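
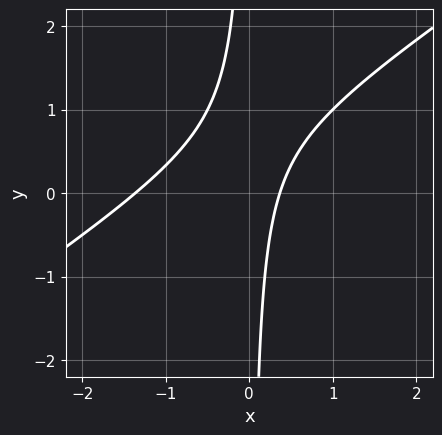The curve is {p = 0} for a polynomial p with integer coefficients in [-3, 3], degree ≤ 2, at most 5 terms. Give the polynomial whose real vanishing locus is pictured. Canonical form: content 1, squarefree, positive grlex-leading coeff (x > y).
2*x^2 - 3*x*y + 2*x - 1

The degree is 2 — no degree-1 curve has this shape.
Against the integer gridlines: it misses every integer gridline on the y-axis.
These observations pin down the coefficients.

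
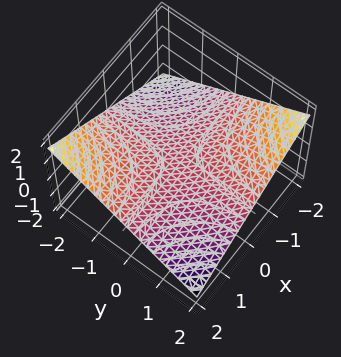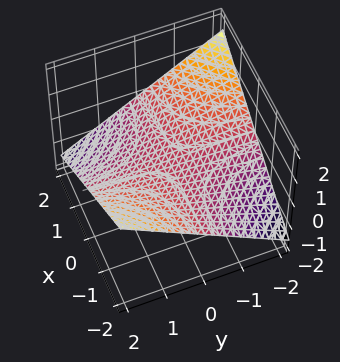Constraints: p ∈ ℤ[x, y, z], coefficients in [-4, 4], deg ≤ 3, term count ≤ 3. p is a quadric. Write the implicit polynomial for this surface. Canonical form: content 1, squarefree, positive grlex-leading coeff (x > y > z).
x*y + 3*z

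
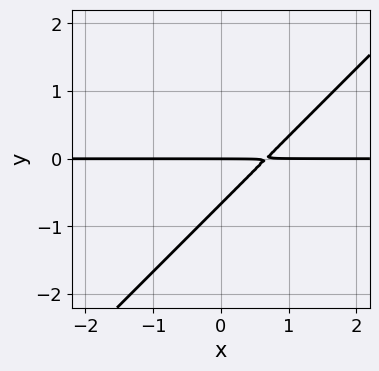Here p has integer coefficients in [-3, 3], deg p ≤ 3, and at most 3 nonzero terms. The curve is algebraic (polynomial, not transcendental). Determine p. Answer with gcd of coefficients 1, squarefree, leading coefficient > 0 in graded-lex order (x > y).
3*x*y - 3*y^2 - 2*y

(a) deg p = 2. The shape is more complex than any degree-1 curve.
(b) Observable constraints: one y-axis crossing is at y = 0; the visible x-axis segment lies entirely on the curve.
(c) The integer polynomial consistent with all of this is the stated p.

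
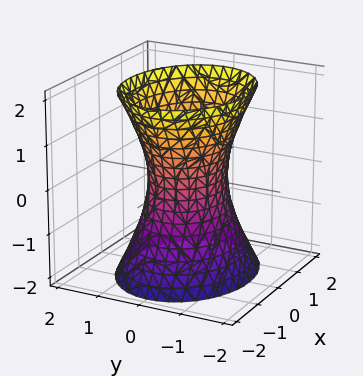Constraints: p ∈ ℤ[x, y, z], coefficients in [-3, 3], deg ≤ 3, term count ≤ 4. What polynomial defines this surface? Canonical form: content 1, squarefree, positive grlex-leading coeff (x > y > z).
First, deg p = 2. One connected sheet with a waist; a quadric.
Next, symmetries: mirror symmetry y ↦ −y ⇒ only even powers of y; it's symmetric under x → −x, forcing even powers of x; it's symmetric under z → −z, forcing even powers of z.
Then, observable constraints: the surface avoids every integer z-axis point in the box; the x-axis gridline crossings are at x ∈ {-1, 1}.
Finally, putting this together gives p.

2*x^2 + 3*y^2 - z^2 - 2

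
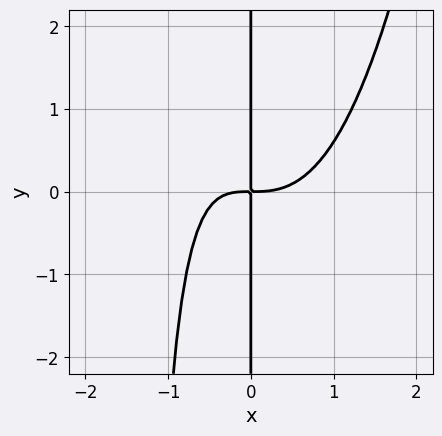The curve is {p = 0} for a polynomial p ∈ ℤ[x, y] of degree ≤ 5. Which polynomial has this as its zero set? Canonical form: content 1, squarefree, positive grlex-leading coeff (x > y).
(a) Degree: the shape is more complex than any degree-3 curve, so deg p = 4.
(b) Observable constraints: the visible y-axis segment lies entirely on the curve.
(c) Assembling these constraints gives the stated polynomial.

3*x^4 - 2*x^2*y - 3*x*y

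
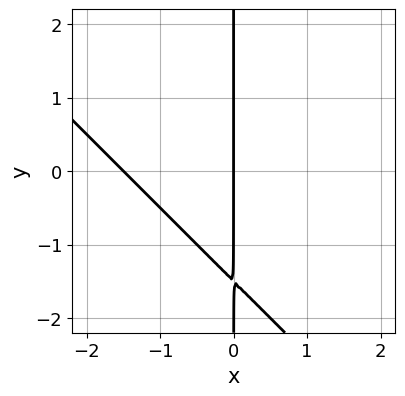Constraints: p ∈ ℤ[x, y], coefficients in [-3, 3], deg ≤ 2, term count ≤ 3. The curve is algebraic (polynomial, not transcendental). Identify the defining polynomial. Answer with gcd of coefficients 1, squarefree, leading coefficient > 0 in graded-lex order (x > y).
1. deg p = 2. A generic line meets the curve in up to 2 points.
2. From the axis intercepts and sections: it meets the x-axis at x = 0 (among the integer gridlines); every point of the y-axis in the box is on the curve.
3. Putting this together gives p.

2*x^2 + 2*x*y + 3*x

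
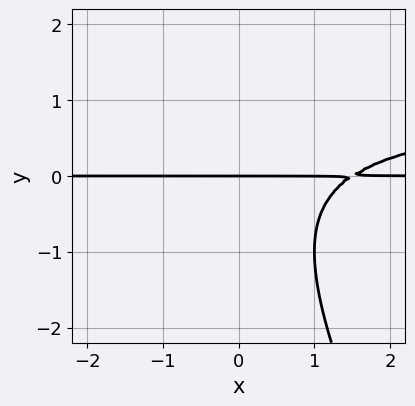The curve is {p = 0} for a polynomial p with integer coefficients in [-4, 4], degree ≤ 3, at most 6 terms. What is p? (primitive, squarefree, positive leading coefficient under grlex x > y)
2*x*y^2 + y^3 - 2*x*y + 3*y

First, degree: the shape is more complex than any degree-2 curve, so deg p = 3.
Next, observable constraints: the visible x-axis segment lies entirely on the curve; it meets the y-axis at y = 0 (among the integer gridlines).
Finally, these observations pin down the coefficients.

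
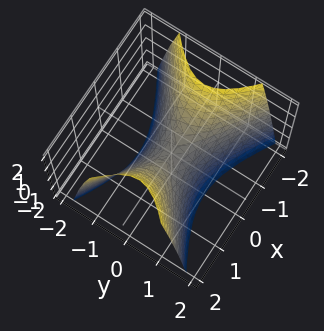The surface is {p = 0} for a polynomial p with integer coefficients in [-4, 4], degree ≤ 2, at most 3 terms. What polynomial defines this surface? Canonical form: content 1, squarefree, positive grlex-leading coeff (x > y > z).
1. The degree is 2 — a saddle surface; a quadric.
2. Symmetries: mirror symmetry x ↦ −x ⇒ only even powers of x; the y ↦ −y reflection is a symmetry, so y appears only in even powers.
3. Checking where it meets the axes: it meets the x-axis at x = 0 (among the integer gridlines); it crosses the y-axis at the gridline y = 0.
4. Solving for integer coefficients yields p as stated.

x^2 - 2*y^2 - z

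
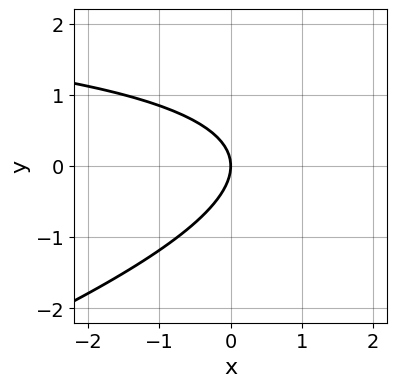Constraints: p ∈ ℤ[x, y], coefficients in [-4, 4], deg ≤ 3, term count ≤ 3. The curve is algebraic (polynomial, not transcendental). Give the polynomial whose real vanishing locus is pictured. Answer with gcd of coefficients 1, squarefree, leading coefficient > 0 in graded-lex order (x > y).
x*y - 3*y^2 - 3*x

deg p = 2.
Reading off the gridlines: it meets the x-axis at x = 0 (among the integer gridlines); it meets the y-axis at y = 0 (among the integer gridlines).
Together with the visible shape, these determine p as stated.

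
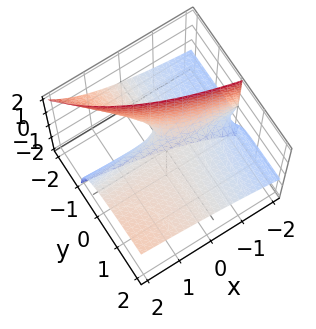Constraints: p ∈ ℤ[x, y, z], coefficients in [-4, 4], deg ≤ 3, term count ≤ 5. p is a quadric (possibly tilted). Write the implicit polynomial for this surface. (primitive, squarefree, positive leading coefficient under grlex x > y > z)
1. deg p = 2. No degree-1 surface has this shape.
2. Observable constraints: every point of the y-axis in the box is on the surface; one z-axis crossing is at z = 0.
3. Solving for integer coefficients yields p as stated. Check: (2, 0, 0) on the x-axis lies on the surface, and p(2, 0, 0) = 0. ✓

x*y - x*z - 3*y*z - 2*z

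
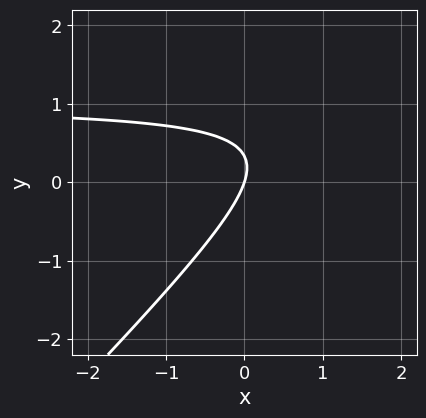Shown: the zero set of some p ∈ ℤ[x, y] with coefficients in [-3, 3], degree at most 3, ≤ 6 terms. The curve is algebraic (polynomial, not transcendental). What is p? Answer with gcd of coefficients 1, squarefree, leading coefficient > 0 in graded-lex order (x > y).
1. Degree: the shape is more complex than any degree-1 curve, so deg p = 2.
2. From the visible intercepts: it meets the y-axis at y = 0 (among the integer gridlines); it crosses the x-axis at the gridline x = 0.
3. Assembling these constraints gives the stated polynomial.

3*x*y - 3*y^2 - 3*x + y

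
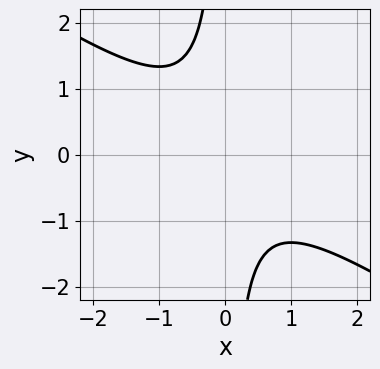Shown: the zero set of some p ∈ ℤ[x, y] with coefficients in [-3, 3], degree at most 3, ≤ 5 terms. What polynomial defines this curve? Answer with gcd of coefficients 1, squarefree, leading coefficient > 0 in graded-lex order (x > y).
First, the degree is 2 — a generic line meets the curve in up to 2 points.
Next, from the visible intercepts: it misses every integer gridline on the x-axis; no y-intercept at any integer in the box.
Finally, together with the visible shape, these determine p as stated.

2*x^2 + 3*x*y + 2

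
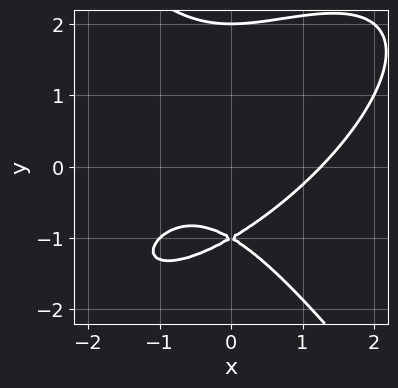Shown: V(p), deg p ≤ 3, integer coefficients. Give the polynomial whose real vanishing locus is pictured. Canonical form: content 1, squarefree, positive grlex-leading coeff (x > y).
x^3 - x^2*y + y^3 - 3*y - 2

(a) deg p = 3. A generic line meets the curve in up to 3 points.
(b) Checking where it meets the axes: the y-axis gridline crossings are at y ∈ {-1, 2}.
(c) Assembling these constraints gives the stated polynomial.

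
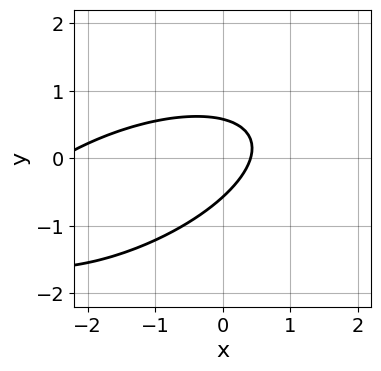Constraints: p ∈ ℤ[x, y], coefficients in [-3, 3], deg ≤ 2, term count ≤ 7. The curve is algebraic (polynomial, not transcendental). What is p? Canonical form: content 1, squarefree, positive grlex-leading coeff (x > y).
1. The degree is 2 — a generic line meets the curve in up to 2 points.
2. Putting this together gives p.

x^2 - 2*x*y + 3*y^2 + 2*x - 1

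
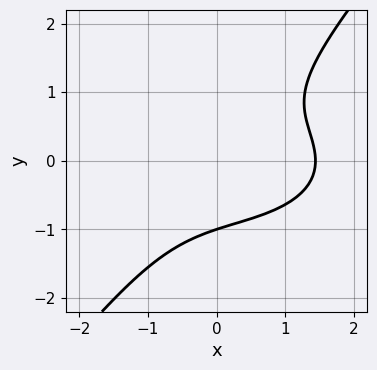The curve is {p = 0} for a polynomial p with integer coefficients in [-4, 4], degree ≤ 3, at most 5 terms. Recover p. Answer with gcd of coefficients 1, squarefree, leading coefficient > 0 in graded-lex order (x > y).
x^3 + 3*x*y^2 - 3*y^3 - 3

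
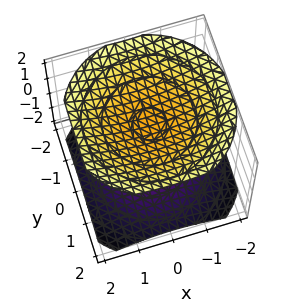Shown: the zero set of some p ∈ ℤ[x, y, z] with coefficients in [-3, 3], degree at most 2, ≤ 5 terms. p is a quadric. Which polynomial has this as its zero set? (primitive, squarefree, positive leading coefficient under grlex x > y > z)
x^2 + y^2 - 2*z^2 + 3

1. There are 2 components. Treating them together as one polynomial.
2. The degree is 2 — two sheets facing apart; a quadric.
3. Symmetries: the z ↦ −z reflection is a symmetry, so z appears only in even powers; the z-axis is an axis of rotation, so x and y enter only as x² + y².
4. From the visible intercepts: the surface avoids every integer y-axis point in the box; the surface avoids every integer x-axis point in the box.
5. Matching integer coefficients to the picture gives p.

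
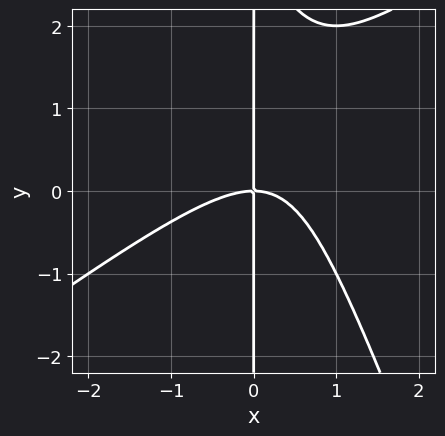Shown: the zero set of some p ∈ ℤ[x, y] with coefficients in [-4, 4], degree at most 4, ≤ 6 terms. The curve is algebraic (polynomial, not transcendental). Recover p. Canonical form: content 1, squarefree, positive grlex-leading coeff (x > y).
First, deg p = 3.
Then, against the integer gridlines: it meets the x-axis at x = 0 (among the integer gridlines); the visible y-axis segment lies entirely on the curve.
Finally, matching integer coefficients to the picture gives p.

2*x^3 - 2*x^2*y - x*y^2 + 3*x*y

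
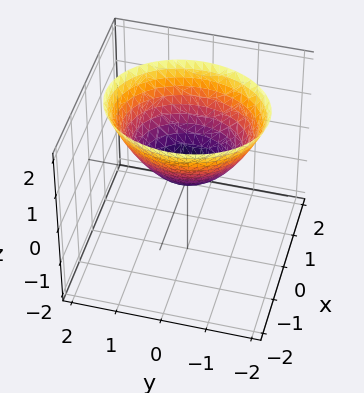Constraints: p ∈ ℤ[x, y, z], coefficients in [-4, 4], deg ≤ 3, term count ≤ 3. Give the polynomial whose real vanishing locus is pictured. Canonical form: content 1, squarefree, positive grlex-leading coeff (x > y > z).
3*x^2 + 2*y^2 - 3*z

deg p = 2. A paraboloid; a quadric.
Symmetries: mirror symmetry x ↦ −x ⇒ only even powers of x; it's symmetric under y → −y, forcing even powers of y.
Against the integer gridlines: it meets the z-axis at z = 0 (among the integer gridlines); it meets the x-axis at x = 0 (among the integer gridlines); it crosses the y-axis at the gridline y = 0.
Solving for integer coefficients yields p as stated.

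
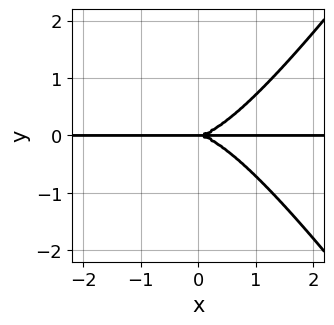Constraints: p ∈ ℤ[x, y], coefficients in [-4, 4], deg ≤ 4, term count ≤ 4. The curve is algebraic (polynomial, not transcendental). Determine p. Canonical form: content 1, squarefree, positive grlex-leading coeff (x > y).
2*x^3*y - x*y^3 - 3*y^3

deg p = 4. A generic line meets the curve in up to 4 points.
From the axis intercepts and sections: every point of the x-axis in the box is on the curve; one y-axis crossing is at y = 0.
Matching integer coefficients to the picture gives p.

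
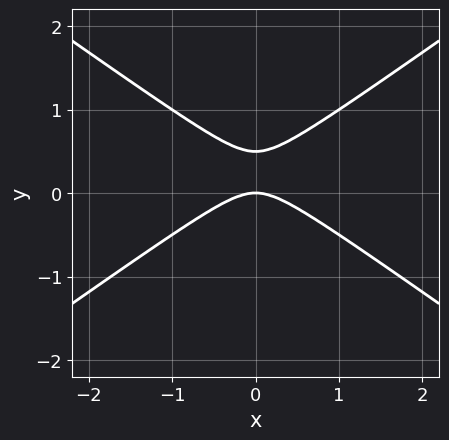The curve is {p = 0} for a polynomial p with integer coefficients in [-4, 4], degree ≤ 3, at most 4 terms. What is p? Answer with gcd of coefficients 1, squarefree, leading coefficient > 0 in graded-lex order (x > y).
x^2 - 2*y^2 + y

First, deg p = 2. No degree-1 curve has this shape.
Then, symmetries: mirror symmetry x ↦ −x ⇒ only even powers of x.
Next, observable constraints: it crosses the y-axis at the gridline y = 0; it meets the x-axis at x = 0 (among the integer gridlines).
Finally, fitting integer coefficients to these (and the overall shape) gives p.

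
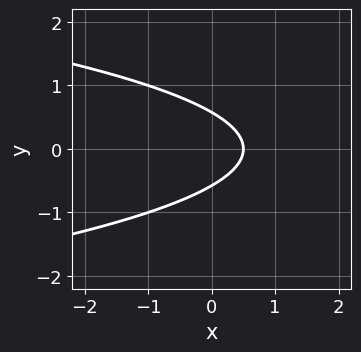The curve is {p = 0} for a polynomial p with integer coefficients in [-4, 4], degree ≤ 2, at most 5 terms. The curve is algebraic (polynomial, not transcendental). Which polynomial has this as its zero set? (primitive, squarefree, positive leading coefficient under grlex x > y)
3*y^2 + 2*x - 1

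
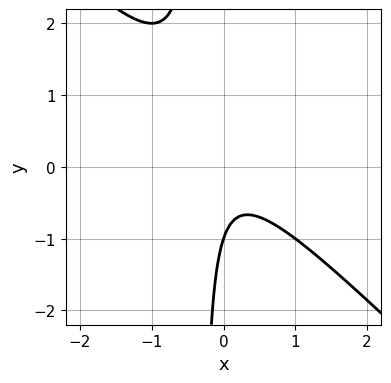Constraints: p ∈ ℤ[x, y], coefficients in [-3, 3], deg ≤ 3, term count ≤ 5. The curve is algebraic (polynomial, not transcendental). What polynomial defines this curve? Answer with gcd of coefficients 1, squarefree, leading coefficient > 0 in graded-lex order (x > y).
(a) deg p = 2. A generic line meets the curve in up to 2 points.
(b) Against the integer gridlines: it meets the y-axis at y = -1 (among the integer gridlines); it misses every integer gridline on the x-axis.
(c) The integer polynomial consistent with all of this is the stated p.

3*x^2 + 3*x*y + y + 1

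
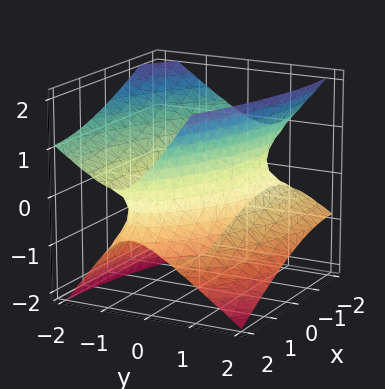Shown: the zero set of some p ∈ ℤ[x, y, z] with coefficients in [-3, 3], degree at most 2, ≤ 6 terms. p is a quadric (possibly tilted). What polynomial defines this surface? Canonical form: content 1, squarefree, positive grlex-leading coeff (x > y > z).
deg p = 2. The shape is more complex than any degree-1 surface.
From the visible intercepts: it misses every integer gridline on the z-axis.
Putting this together gives p.

x^2 + 2*x*y + 3*y^2 + 2*y*z - 3*z^2 - 2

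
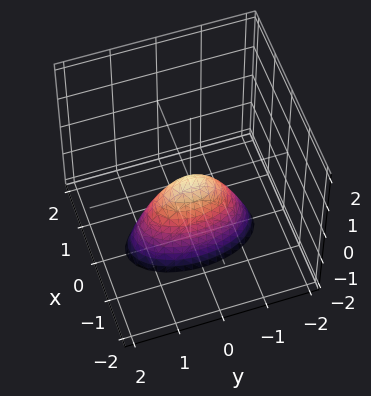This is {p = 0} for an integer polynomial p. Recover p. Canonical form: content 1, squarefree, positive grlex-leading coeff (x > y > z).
3*x^2 + y^2 + z

(a) Degree: a single bowl opening along one axis; a quadric, so deg p = 2.
(b) Symmetries: the y ↦ −y reflection is a symmetry, so y appears only in even powers; it's symmetric under x → −x, forcing even powers of x.
(c) Observable constraints: it crosses the z-axis at the gridline z = 0; it meets the y-axis at y = 0 (among the integer gridlines); one x-axis crossing is at x = 0.
(d) Solving for integer coefficients yields p as stated.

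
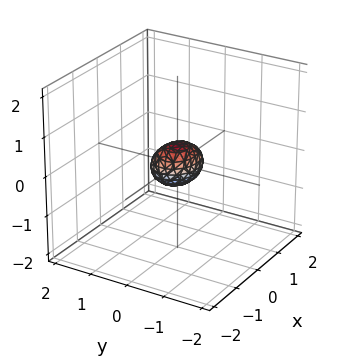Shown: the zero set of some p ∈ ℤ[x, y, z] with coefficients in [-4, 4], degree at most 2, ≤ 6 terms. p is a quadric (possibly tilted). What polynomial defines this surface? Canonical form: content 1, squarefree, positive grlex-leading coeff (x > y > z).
2*x^2 + 2*x*z + 3*y^2 + 2*y*z + 3*z^2 - 1

(a) The degree is 2 — no degree-1 surface has this shape.
(b) The integer polynomial consistent with all of this is the stated p.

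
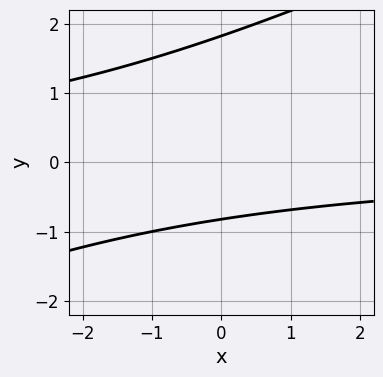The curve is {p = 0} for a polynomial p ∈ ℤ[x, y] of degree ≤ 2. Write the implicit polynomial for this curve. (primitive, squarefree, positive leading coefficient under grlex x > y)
x*y - 2*y^2 + 2*y + 3

The degree is 2 — a generic line meets the curve in up to 2 points.
From the axis intercepts and sections: it misses every integer gridline on the x-axis.
Matching integer coefficients to the picture gives p.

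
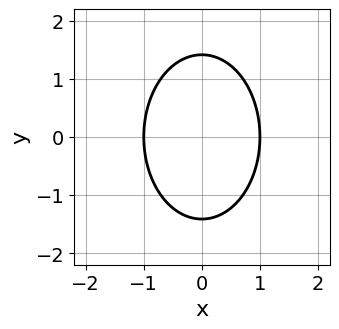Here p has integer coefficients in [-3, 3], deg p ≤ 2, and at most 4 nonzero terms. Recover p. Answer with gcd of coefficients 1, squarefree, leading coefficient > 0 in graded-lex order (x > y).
2*x^2 + y^2 - 2

(a) Degree: no degree-1 curve has this shape, so deg p = 2.
(b) Symmetries: it's symmetric under y → −y, forcing even powers of y; it's symmetric under x → −x, forcing even powers of x.
(c) From the axis intercepts and sections: the x-axis gridline crossings are at x ∈ {-1, 1}.
(d) Solving for integer coefficients yields p as stated.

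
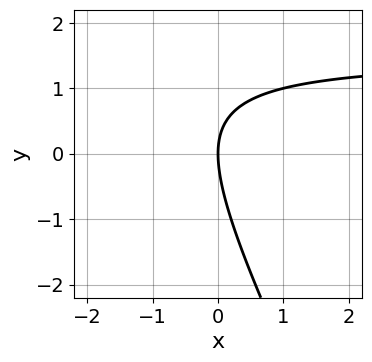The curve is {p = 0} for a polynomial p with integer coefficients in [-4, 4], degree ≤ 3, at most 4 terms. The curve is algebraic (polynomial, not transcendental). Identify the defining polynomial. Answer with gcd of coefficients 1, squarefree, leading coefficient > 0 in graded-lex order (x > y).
2*x*y + y^2 - 3*x

deg p = 2. A generic line meets the curve in up to 2 points.
Against the integer gridlines: one y-axis crossing is at y = 0; one x-axis crossing is at x = 0.
Assembling these constraints gives the stated polynomial.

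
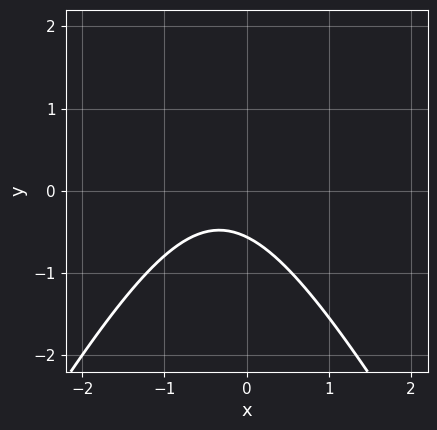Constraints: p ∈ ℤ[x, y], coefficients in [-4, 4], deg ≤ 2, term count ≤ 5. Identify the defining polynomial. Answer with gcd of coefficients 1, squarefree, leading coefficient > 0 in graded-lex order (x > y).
1. Degree: a generic line meets the curve in up to 2 points, so deg p = 2.
2. Observable constraints: it misses every integer gridline on the x-axis.
3. The integer polynomial consistent with all of this is the stated p.

3*x^2 - y^2 + 2*x + 3*y + 2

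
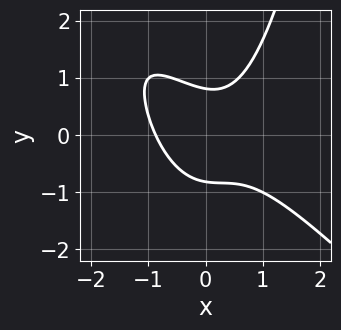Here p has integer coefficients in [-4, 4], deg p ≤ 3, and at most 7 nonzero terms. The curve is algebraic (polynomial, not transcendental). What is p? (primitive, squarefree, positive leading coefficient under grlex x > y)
3*x^3 + 3*x^2*y - x*y - 3*y^2 + 2

(a) deg p = 3.
(b) Putting this together gives p.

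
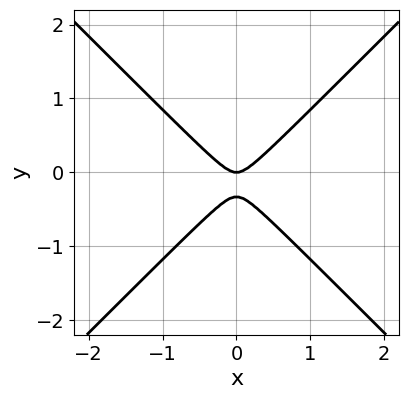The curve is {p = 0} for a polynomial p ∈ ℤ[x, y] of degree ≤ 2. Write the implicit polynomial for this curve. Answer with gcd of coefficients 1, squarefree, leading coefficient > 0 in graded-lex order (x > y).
(a) Degree: a generic line meets the curve in up to 2 points, so deg p = 2.
(b) Symmetries: mirror symmetry x ↦ −x ⇒ only even powers of x.
(c) Against the integer gridlines: it meets the x-axis at x = 0 (among the integer gridlines); one y-axis crossing is at y = 0.
(d) Assembling these constraints gives the stated polynomial.

3*x^2 - 3*y^2 - y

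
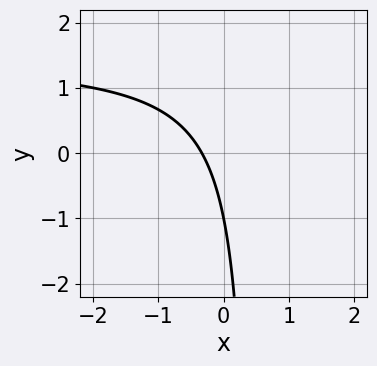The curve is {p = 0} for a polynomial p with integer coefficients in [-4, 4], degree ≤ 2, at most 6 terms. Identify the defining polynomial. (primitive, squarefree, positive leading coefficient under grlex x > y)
(a) deg p = 2.
(b) From the visible intercepts: it crosses the y-axis at the gridline y = -1.
(c) Together with the visible shape, these determine p as stated.

2*x*y - 3*x - y - 1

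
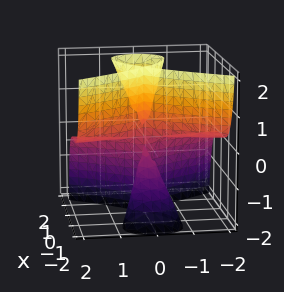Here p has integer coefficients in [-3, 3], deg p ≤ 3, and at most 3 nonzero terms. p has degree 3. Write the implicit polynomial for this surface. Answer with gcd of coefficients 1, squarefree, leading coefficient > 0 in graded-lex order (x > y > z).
x^3 - x^2*z + y^2*z

First, I count 2 distinct pieces.
Next, deg p = 3.
Next, from the axis intercepts and sections: every point of the y-axis in the box is on the surface; it meets the x-axis at x = 0 (among the integer gridlines).
Finally, the integer polynomial consistent with all of this is the stated p.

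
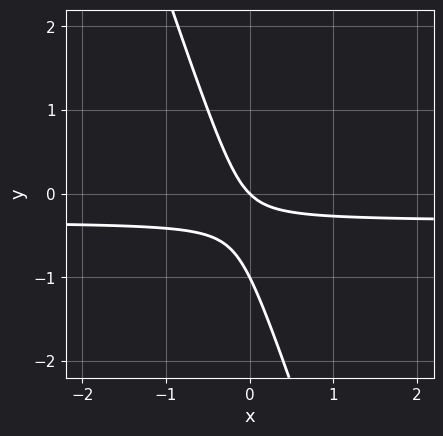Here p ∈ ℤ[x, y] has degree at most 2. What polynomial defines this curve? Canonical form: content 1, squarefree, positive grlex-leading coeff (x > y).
Degree: the shape is more complex than any degree-1 curve, so deg p = 2.
Observable constraints: it meets the x-axis at x = 0 (among the integer gridlines); among the integer gridlines, it crosses the y-axis at y ∈ {-1, 0}.
Fitting integer coefficients to these (and the overall shape) gives p.

3*x*y + y^2 + x + y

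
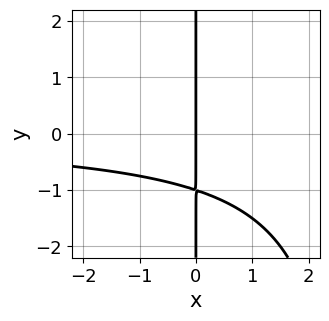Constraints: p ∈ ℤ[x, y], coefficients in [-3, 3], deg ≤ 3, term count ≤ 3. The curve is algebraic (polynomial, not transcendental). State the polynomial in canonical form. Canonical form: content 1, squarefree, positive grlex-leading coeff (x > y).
First, degree: no degree-2 curve has this shape, so deg p = 3.
Then, reading off the gridlines: every point of the y-axis in the box is on the curve; it crosses the x-axis at the gridline x = 0.
Finally, fitting integer coefficients to these (and the overall shape) gives p.

x^2*y - 3*x*y - 3*x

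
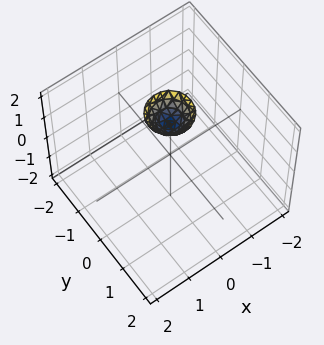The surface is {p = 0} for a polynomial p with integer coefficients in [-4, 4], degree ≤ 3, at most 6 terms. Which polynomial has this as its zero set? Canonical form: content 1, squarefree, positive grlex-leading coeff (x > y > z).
3*x^2 + 3*y^2 - 2*z + 3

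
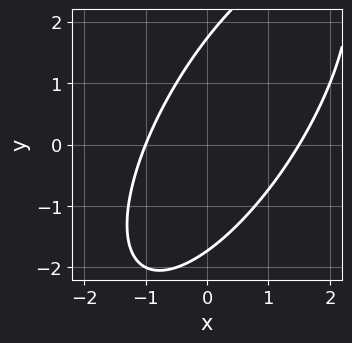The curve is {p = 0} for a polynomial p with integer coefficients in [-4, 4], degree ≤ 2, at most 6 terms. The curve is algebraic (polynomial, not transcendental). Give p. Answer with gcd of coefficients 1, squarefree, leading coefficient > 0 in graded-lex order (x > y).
2*x^2 - 2*x*y + y^2 - x - 3

(a) Degree: a generic line meets the curve in up to 2 points, so deg p = 2.
(b) Observable constraints: it meets the x-axis at x = -1 (among the integer gridlines).
(c) Solving for integer coefficients yields p as stated.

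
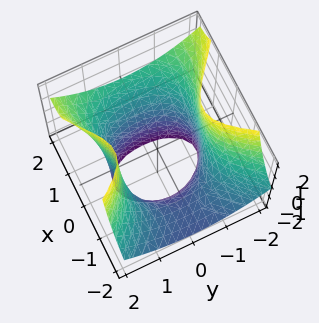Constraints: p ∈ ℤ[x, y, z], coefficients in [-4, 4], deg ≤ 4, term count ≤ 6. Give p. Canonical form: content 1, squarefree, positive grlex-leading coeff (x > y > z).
x^3 - 2*x^2*z + 2*y^2 - x - 3

First, the degree is 3 — a generic line meets the surface in up to 3 points.
Then, checking where it meets the axes: the surface avoids every integer z-axis point in the box.
Finally, putting this together gives p.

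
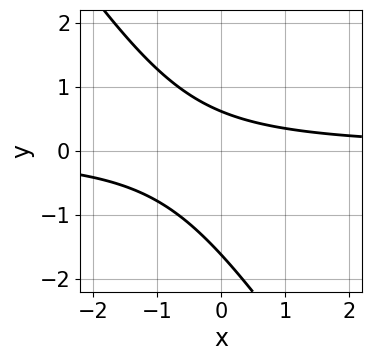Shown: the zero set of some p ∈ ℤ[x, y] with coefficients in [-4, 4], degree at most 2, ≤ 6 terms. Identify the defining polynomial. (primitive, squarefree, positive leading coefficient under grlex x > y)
3*x*y + 2*y^2 + 2*y - 2

Degree: no degree-1 curve has this shape, so deg p = 2.
From the axis intercepts and sections: it misses every integer gridline on the x-axis.
Fitting integer coefficients to these (and the overall shape) gives p.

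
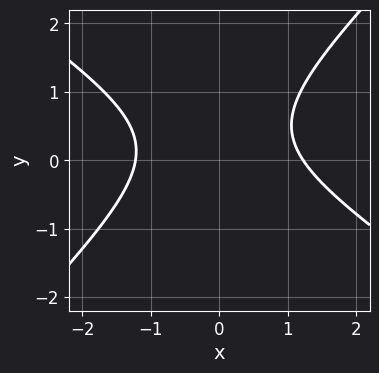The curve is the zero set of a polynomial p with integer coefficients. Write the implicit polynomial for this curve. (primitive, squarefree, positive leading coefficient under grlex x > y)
(a) The degree is 2 — a generic line meets the curve in up to 2 points.
(b) Observable constraints: the curve avoids every integer y-axis point in the box.
(c) Solving for integer coefficients yields p as stated.

2*x^2 + x*y - 3*y^2 + 2*y - 3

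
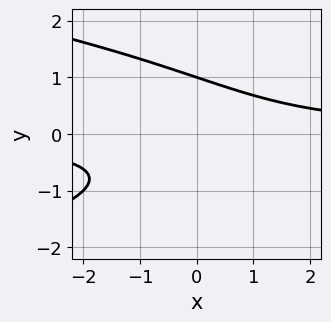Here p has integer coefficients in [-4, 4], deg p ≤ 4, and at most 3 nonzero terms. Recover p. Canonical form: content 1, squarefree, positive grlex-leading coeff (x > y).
deg p = 3. No degree-2 curve has this shape.
Checking where it meets the axes: the curve avoids every integer x-axis point in the box; it crosses the y-axis at the gridline y = 1.
Together with the visible shape, these determine p as stated.

y^3 + x*y - 1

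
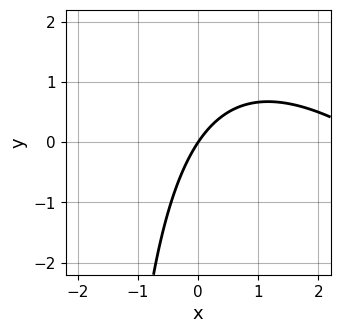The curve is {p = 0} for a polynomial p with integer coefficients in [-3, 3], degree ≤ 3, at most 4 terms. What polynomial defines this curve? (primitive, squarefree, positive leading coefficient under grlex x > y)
First, the degree is 2 — no degree-1 curve has this shape.
Then, reading off the gridlines: it meets the y-axis at y = 0 (among the integer gridlines); it crosses the x-axis at the gridline x = 0.
Finally, assembling these constraints gives the stated polynomial.

x^2 + x*y - 3*x + 2*y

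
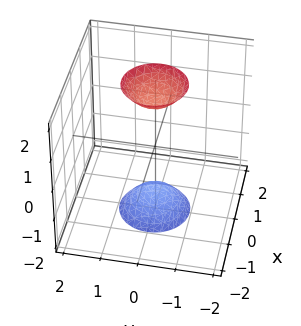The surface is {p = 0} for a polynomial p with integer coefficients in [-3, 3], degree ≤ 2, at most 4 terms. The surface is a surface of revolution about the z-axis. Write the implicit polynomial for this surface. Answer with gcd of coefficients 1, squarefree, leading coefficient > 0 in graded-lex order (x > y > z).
3*x^2 + 3*y^2 - z^2 + 2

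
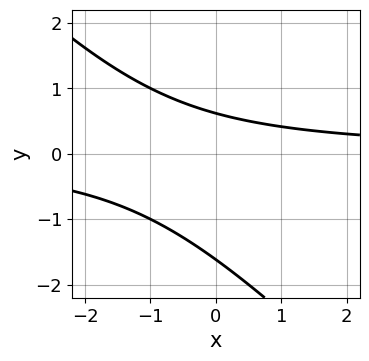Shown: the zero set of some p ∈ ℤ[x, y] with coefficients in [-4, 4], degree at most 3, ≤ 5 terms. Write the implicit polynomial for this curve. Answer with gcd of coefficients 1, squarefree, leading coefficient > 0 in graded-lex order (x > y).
1. Degree: a generic line meets the curve in up to 2 points, so deg p = 2.
2. Reading off the gridlines: no x-intercept at any integer in the box.
3. These observations pin down the coefficients.

x*y + y^2 + y - 1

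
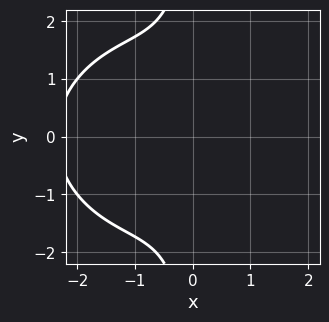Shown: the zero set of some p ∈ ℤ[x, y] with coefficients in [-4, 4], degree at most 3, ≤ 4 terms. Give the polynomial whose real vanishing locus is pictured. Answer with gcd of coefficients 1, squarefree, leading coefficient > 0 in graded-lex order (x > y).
x^3 + x*y^2 + 2*x^2 + 2

deg p = 3. The shape is more complex than any degree-2 curve.
Symmetries: the y ↦ −y reflection is a symmetry, so y appears only in even powers.
Observable constraints: it misses every integer gridline on the y-axis; it misses every integer gridline on the x-axis.
The integer polynomial consistent with all of this is the stated p.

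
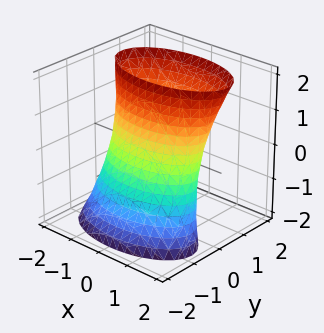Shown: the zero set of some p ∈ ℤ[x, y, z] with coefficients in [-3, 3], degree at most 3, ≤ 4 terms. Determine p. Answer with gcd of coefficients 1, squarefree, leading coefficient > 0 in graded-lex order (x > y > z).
x^2 + 3*y^2 - 2*y*z - 2

(a) deg p = 2. The shape is more complex than any degree-1 surface.
(b) Reading off the gridlines: no z-intercept at any integer in the box.
(c) Assembling these constraints gives the stated polynomial.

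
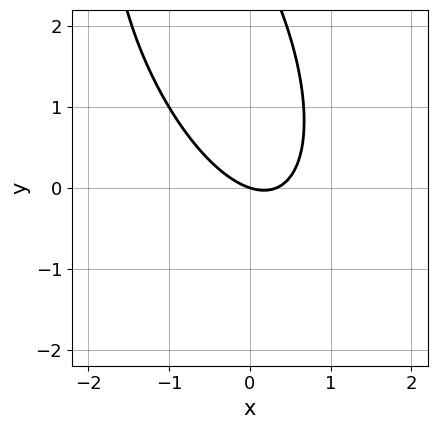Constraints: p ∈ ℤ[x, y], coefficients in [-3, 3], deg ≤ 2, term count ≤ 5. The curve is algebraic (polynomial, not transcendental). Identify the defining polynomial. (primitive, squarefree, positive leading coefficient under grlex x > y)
3*x^2 + 2*x*y + y^2 - x - 3*y

(a) The degree is 2 — a generic line meets the curve in up to 2 points.
(b) Observable constraints: one y-axis crossing is at y = 0; one x-axis crossing is at x = 0.
(c) Matching integer coefficients to the picture gives p.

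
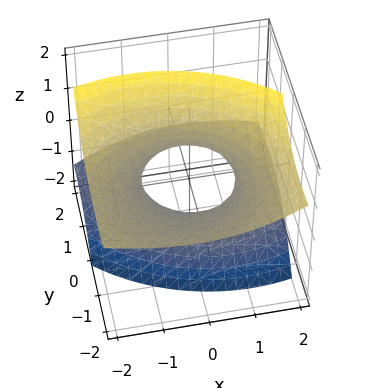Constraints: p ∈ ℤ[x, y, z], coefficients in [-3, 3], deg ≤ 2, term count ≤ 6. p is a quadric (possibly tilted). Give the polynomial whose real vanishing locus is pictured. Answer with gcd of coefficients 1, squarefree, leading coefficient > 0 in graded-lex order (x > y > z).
x^2 + x*z + y^2 + 3*y*z - 2*z^2 - 1

(a) deg p = 2. The shape is more complex than any degree-1 surface.
(b) Checking where it meets the axes: the y-axis gridline crossings are at y ∈ {-1, 1}; no z-intercept at any integer in the box; the x-axis gridline crossings are at x ∈ {-1, 1}.
(c) Matching integer coefficients to the picture gives p.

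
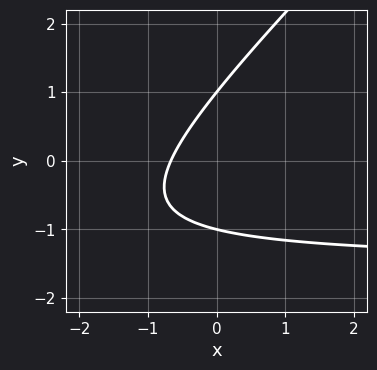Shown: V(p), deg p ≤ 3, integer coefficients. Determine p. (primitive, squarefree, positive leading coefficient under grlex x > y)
2*x*y - 2*y^2 + 3*x + 2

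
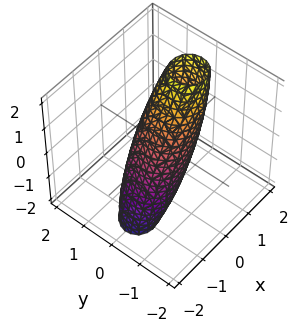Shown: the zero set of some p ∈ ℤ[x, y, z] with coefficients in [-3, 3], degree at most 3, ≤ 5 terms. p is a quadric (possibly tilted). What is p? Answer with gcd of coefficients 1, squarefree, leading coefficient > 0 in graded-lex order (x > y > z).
3*x^2 - 3*x*z + 3*y^2 + z^2 - 2

Degree: a generic line meets the surface in up to 2 points, so deg p = 2.
Putting this together gives p.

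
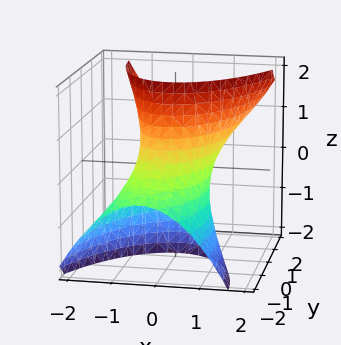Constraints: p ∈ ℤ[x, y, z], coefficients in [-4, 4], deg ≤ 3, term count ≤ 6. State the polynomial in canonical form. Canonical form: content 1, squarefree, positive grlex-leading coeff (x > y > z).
(a) The degree is 2 — a generic line meets the surface in up to 2 points.
(b) Checking where it meets the axes: no z-intercept at any integer in the box.
(c) Solving for integer coefficients yields p as stated.

3*x^2 - x*y + y^2 - 3*y*z - 2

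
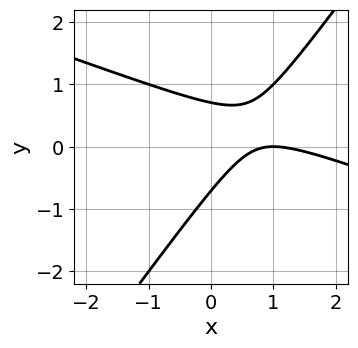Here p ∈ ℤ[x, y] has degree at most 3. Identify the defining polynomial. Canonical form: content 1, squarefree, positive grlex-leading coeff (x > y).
x^2 + 2*x*y - 2*y^2 - 2*x + 1

1. Degree: a generic line meets the curve in up to 2 points, so deg p = 2.
2. Against the integer gridlines: one x-axis crossing is at x = 1.
3. These observations pin down the coefficients.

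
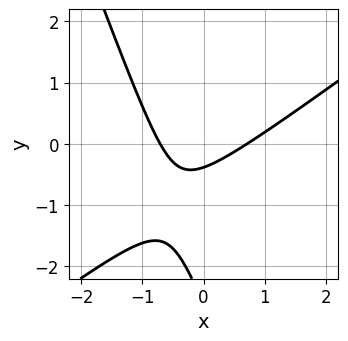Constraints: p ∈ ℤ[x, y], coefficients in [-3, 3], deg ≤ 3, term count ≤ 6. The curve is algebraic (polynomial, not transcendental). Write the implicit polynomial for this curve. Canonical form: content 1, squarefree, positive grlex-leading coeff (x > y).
2*x^2 - 2*x*y - y^2 - 3*y - 1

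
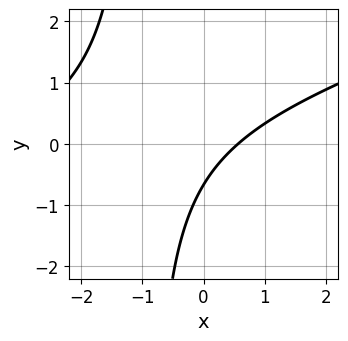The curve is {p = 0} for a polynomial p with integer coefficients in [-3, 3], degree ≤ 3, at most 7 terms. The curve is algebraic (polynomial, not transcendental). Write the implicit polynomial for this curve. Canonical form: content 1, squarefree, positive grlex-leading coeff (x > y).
x^2 - 3*x*y + 3*x - 3*y - 2

1. deg p = 2. A generic line meets the curve in up to 2 points.
2. The integer polynomial consistent with all of this is the stated p.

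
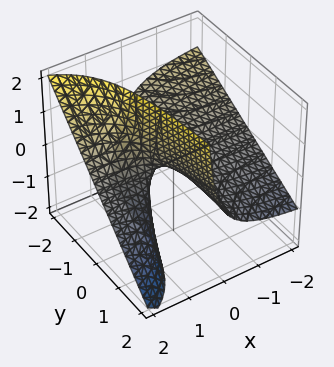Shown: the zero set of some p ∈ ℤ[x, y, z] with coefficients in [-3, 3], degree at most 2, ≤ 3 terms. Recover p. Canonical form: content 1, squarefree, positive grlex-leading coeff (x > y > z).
2*x*y + 3*x*z - 2*z

First, deg p = 2. No degree-1 surface has this shape.
Next, from the axis intercepts and sections: every point of the y-axis in the box is on the surface; the visible x-axis segment lies entirely on the surface; one z-axis crossing is at z = 0.
Finally, solving for integer coefficients yields p as stated.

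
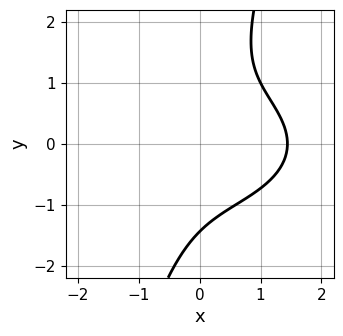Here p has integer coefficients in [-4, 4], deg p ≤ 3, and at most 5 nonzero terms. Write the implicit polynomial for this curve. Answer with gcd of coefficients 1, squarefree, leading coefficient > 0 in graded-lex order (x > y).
x^3 + 3*x*y^2 - y^3 - 3

Degree: a generic line meets the curve in up to 3 points, so deg p = 3.
Solving for integer coefficients yields p as stated.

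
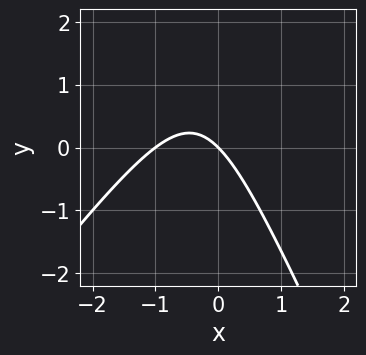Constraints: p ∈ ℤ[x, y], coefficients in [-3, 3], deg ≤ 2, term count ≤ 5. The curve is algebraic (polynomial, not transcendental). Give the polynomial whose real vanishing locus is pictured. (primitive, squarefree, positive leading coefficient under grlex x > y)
3*x^2 - x*y - y^2 + 3*x + 3*y

1. Degree: the shape is more complex than any degree-1 curve, so deg p = 2.
2. Observable constraints: it crosses the y-axis at the gridline y = 0; among the integer gridlines, it crosses the x-axis at x ∈ {-1, 0}.
3. Solving for integer coefficients yields p as stated.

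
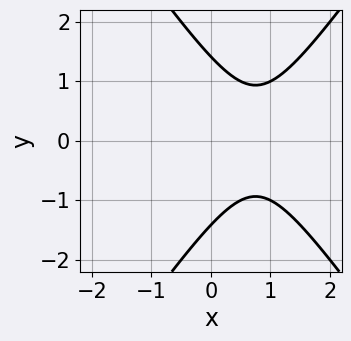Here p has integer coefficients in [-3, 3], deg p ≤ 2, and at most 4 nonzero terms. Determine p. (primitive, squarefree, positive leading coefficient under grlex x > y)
First, the degree is 2 — no degree-1 curve has this shape.
Then, symmetries: the y ↦ −y reflection is a symmetry, so y appears only in even powers.
Next, against the integer gridlines: no x-intercept at any integer in the box.
Finally, together with the visible shape, these determine p as stated.

2*x^2 - y^2 - 3*x + 2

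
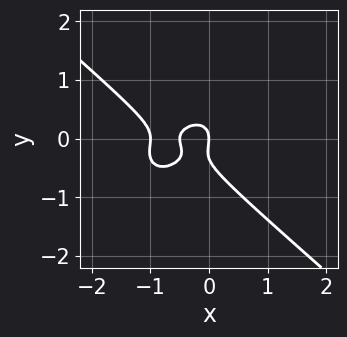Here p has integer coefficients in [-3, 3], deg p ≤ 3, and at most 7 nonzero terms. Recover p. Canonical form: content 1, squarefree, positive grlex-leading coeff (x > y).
2*x^3 + 3*y^3 + 3*x^2 + y^2 + x

1. Degree: the shape is more complex than any degree-2 curve, so deg p = 3.
2. From the axis intercepts and sections: it meets the y-axis at y = 0 (among the integer gridlines); the x-axis gridline crossings are at x ∈ {-1, 0}.
3. Matching integer coefficients to the picture gives p.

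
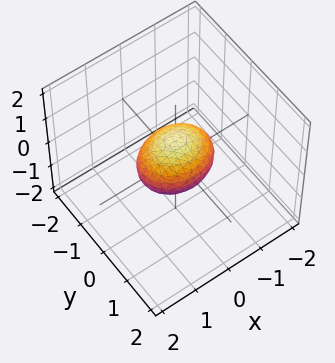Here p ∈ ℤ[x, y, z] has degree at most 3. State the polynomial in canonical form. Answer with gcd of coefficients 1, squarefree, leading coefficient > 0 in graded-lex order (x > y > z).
2*x^2 + 3*y^2 + 3*z^2 - 2

1. Degree: a closed, bounded, convex surface; a quadric, so deg p = 2.
2. Symmetries: it's symmetric under x → −x, forcing even powers of x; it's symmetric under y → −y, forcing even powers of y; mirror symmetry z ↦ −z ⇒ only even powers of z.
3. Against the integer gridlines: the x-axis gridline crossings are at x ∈ {-1, 1}.
4. Together with the visible shape, these determine p as stated.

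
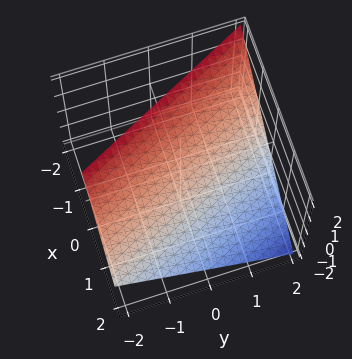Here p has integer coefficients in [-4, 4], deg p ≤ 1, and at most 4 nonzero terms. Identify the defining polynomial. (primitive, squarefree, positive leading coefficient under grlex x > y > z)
2*x + y + 2*z - 2

Degree: every cross-section is a straight line — this is a plane, so deg p = 1.
Reading off the gridlines: one z-axis crossing is at z = 1; it crosses the y-axis at the gridline y = 2; it meets the x-axis at x = 1 (among the integer gridlines).
Assembling these constraints gives the stated polynomial.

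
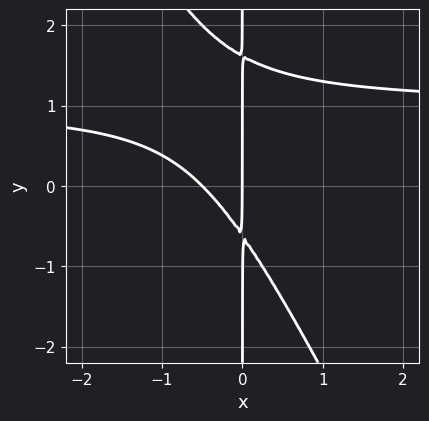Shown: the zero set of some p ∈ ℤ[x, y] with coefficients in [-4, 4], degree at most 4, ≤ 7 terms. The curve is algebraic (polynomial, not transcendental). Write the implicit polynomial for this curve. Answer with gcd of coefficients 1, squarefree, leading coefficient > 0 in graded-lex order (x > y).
Degree: no degree-2 curve has this shape, so deg p = 3.
Observable constraints: the visible y-axis segment lies entirely on the curve; one x-axis crossing is at x = 0.
These observations pin down the coefficients.

2*x^2*y + x*y^2 - 2*x^2 - x*y - x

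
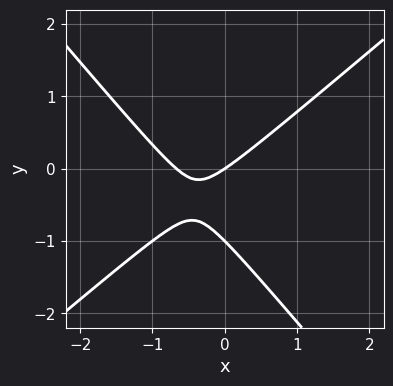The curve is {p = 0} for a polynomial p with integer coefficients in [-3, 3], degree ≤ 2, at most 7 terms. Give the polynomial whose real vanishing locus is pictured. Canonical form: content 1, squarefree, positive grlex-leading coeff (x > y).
1. Degree: the shape is more complex than any degree-1 curve, so deg p = 2.
2. Reading off the gridlines: the y-axis gridline crossings are at y ∈ {-1, 0}; it meets the x-axis at x = 0 (among the integer gridlines).
3. Together with the visible shape, these determine p as stated.

3*x^2 - x*y - 3*y^2 + 2*x - 3*y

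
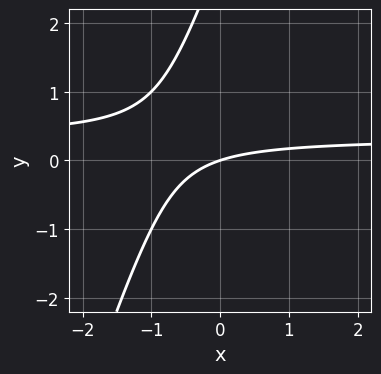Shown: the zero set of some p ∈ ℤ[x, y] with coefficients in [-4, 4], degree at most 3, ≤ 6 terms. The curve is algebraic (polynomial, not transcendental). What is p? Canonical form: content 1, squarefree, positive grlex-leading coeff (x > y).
(a) The degree is 2 — a generic line meets the curve in up to 2 points.
(b) From the axis intercepts and sections: one x-axis crossing is at x = 0; one y-axis crossing is at y = 0.
(c) Matching integer coefficients to the picture gives p.

3*x*y - y^2 - x + 3*y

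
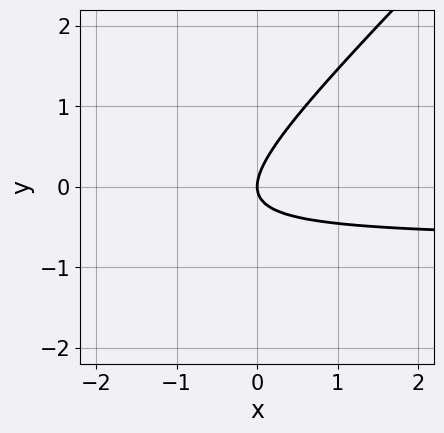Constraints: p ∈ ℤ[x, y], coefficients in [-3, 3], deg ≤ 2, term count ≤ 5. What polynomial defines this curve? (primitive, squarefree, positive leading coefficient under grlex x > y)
(a) The degree is 2 — the shape is more complex than any degree-1 curve.
(b) Observable constraints: one y-axis crossing is at y = 0; one x-axis crossing is at x = 0.
(c) Together with the visible shape, these determine p as stated.

3*x*y - 3*y^2 + 2*x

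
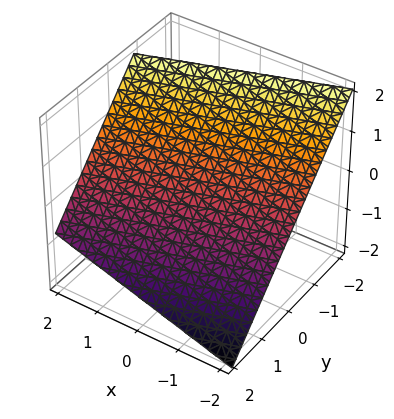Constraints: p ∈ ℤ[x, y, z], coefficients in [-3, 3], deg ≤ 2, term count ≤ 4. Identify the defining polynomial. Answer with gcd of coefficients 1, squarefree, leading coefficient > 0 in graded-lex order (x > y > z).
x - 3*y - 3*z + 2

1. The degree is 1 — every cross-section is a straight line — this is a plane.
2. Reading off the gridlines: one x-axis crossing is at x = -2.
3. Putting this together gives p.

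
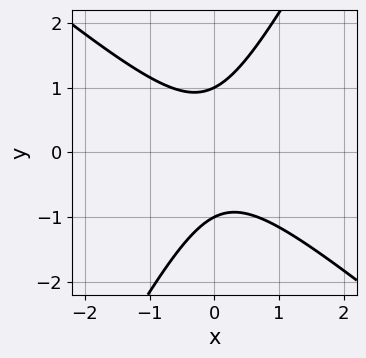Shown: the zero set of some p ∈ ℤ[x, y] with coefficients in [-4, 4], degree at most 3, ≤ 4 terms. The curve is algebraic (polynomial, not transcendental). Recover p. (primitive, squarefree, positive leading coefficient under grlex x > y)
3*x^2 + 2*x*y - 2*y^2 + 2

Degree: a generic line meets the curve in up to 2 points, so deg p = 2.
Against the integer gridlines: among the integer gridlines, it crosses the y-axis at y ∈ {-1, 1}; no x-intercept at any integer in the box.
Together with the visible shape, these determine p as stated.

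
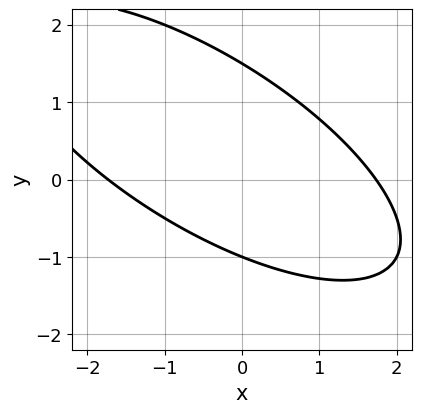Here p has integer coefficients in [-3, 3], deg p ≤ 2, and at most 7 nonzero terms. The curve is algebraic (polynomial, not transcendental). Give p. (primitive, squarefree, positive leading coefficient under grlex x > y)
(a) deg p = 2. No degree-1 curve has this shape.
(b) Checking where it meets the axes: one y-axis crossing is at y = -1.
(c) Together with the visible shape, these determine p as stated.

x^2 + 2*x*y + 2*y^2 - y - 3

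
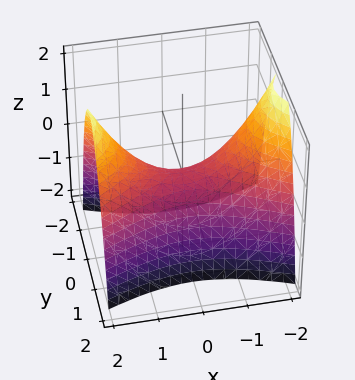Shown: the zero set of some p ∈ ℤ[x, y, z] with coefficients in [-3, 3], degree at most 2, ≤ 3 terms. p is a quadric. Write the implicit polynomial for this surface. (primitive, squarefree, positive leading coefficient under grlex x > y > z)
Degree: a hyperbolic paraboloid; a quadric, so deg p = 2.
Symmetries: it's symmetric under y → −y, forcing even powers of y; mirror symmetry x ↦ −x ⇒ only even powers of x.
From the visible intercepts: it crosses the y-axis at the gridline y = 0; it crosses the z-axis at the gridline z = 0; one x-axis crossing is at x = 0.
Assembling these constraints gives the stated polynomial.

x^2 - 3*y^2 - 2*z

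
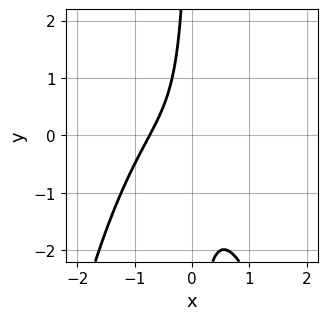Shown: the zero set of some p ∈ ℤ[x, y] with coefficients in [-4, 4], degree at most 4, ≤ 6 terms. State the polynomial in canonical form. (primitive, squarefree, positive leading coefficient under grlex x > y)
2*x^3 + x^2 + 2*x*y + x + 1

(a) The degree is 3 — no degree-2 curve has this shape.
(b) Reading off the gridlines: no y-intercept at any integer in the box.
(c) Putting this together gives p.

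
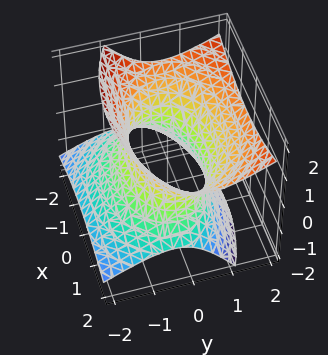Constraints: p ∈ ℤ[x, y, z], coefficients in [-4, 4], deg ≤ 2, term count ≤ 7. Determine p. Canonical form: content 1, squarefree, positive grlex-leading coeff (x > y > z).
1. The degree is 2 — a generic line meets the surface in up to 2 points.
2. Observable constraints: it misses every integer gridline on the z-axis; the y-axis gridline crossings are at y ∈ {-1, 1}.
3. The integer polynomial consistent with all of this is the stated p.

x^2 + 2*y^2 - 2*y*z - 2*z^2 - 2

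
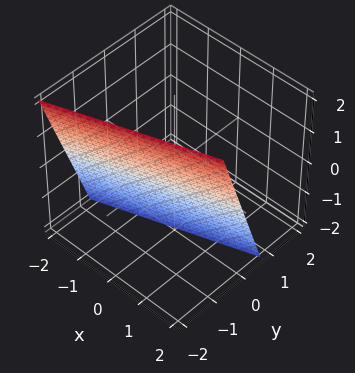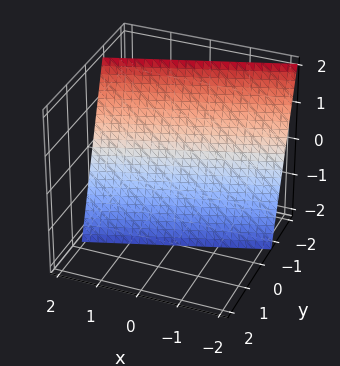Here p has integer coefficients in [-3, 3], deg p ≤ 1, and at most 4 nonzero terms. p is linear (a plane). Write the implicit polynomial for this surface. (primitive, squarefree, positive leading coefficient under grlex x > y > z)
x - 3*y - z - 2

First, degree: the surface is flat (a plane), so deg p = 1.
Then, from the visible intercepts: one z-axis crossing is at z = -2; it meets the x-axis at x = 2 (among the integer gridlines).
Finally, assembling these constraints gives the stated polynomial.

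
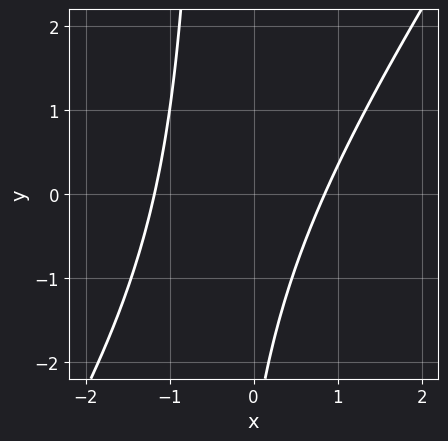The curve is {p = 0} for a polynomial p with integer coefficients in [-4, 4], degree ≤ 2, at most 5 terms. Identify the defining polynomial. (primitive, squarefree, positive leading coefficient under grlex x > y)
First, degree: a generic line meets the curve in up to 2 points, so deg p = 2.
Then, from the axis intercepts and sections: the curve avoids every integer y-axis point in the box.
Finally, assembling these constraints gives the stated polynomial.

3*x^2 - 2*x*y + x - y - 3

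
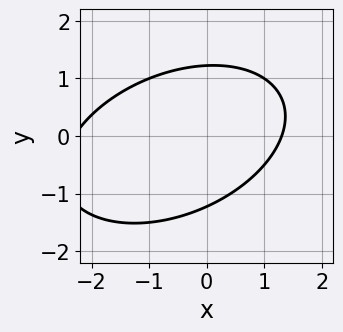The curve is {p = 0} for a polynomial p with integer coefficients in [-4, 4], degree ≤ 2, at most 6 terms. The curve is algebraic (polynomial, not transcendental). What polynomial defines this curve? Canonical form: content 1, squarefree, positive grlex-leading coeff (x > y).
Degree: no degree-1 curve has this shape, so deg p = 2.
Putting this together gives p.

x^2 - x*y + 2*y^2 + x - 3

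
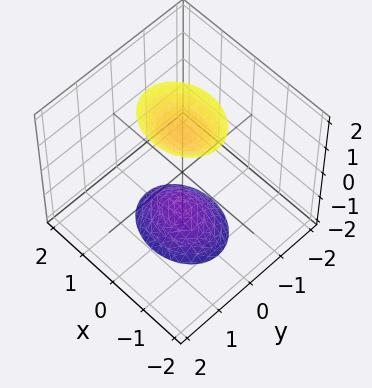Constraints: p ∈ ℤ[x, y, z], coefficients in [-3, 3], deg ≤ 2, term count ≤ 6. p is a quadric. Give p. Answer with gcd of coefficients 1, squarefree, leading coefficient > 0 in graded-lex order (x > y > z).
2*x^2 + 3*y^2 - z^2 + 2

There are 2 components. Treating them together as one polynomial.
Degree: two sheets facing apart; a quadric, so deg p = 2.
Symmetries: it's symmetric under x → −x, forcing even powers of x; it's symmetric under z → −z, forcing even powers of z; it's symmetric under y → −y, forcing even powers of y.
From the axis intercepts and sections: the surface avoids every integer x-axis point in the box; the surface avoids every integer y-axis point in the box.
Matching integer coefficients to the picture gives p.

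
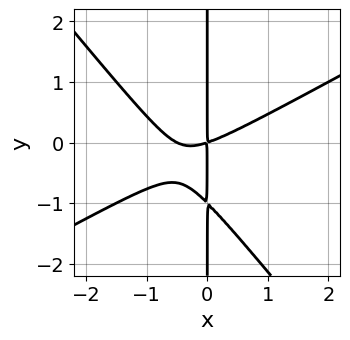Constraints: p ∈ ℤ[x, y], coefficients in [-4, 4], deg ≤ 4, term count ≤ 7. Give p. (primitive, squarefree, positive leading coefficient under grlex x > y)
1. The degree is 3 — the shape is more complex than any degree-2 curve.
2. From the visible intercepts: the visible y-axis segment lies entirely on the curve.
3. Solving for integer coefficients yields p as stated.

2*x^3 - 2*x^2*y - 3*x*y^2 + x^2 - 3*x*y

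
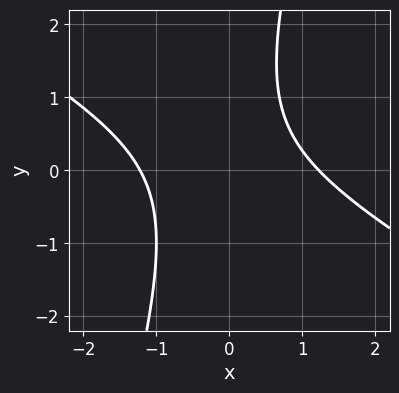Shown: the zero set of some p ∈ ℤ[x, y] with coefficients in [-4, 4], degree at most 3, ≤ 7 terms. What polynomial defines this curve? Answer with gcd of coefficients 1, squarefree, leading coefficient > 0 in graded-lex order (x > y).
2*x^2 + 3*x*y - y^2 + y - 3

The degree is 2 — the shape is more complex than any degree-1 curve.
From the visible intercepts: no y-intercept at any integer in the box.
Solving for integer coefficients yields p as stated.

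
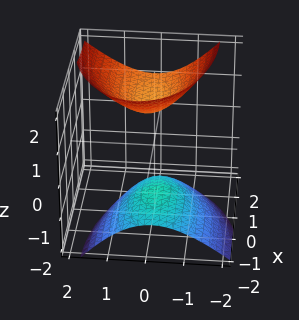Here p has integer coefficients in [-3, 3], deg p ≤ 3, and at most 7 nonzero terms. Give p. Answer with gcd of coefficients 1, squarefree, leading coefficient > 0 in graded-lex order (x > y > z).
x^2 - 2*x*z + 3*y^2 - y*z - 2*z^2 + 2

1. The picture has 2 separate pieces. They look like related sheets of one shape, so recover p as a whole.
2. The degree is 2 — a generic line meets the surface in up to 2 points.
3. Against the integer gridlines: no y-intercept at any integer in the box; the z-axis gridline crossings are at z ∈ {-1, 1}; it misses every integer gridline on the x-axis.
4. Putting this together gives p.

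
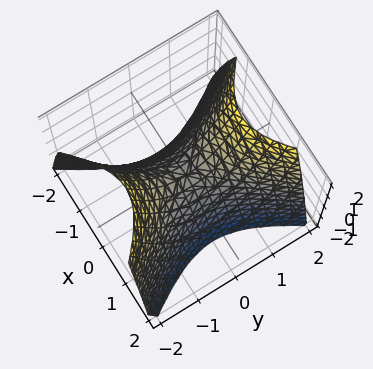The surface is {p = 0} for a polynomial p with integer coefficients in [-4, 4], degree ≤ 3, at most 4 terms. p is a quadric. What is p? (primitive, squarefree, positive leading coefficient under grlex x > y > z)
3*x^2 - 2*y^2 + 2*z

(a) The degree is 2 — a saddle surface; a quadric.
(b) Symmetries: mirror symmetry y ↦ −y ⇒ only even powers of y; it's symmetric under x → −x, forcing even powers of x.
(c) From the axis intercepts and sections: it meets the x-axis at x = 0 (among the integer gridlines); it crosses the y-axis at the gridline y = 0; it crosses the z-axis at the gridline z = 0.
(d) Together with the visible shape, these determine p as stated.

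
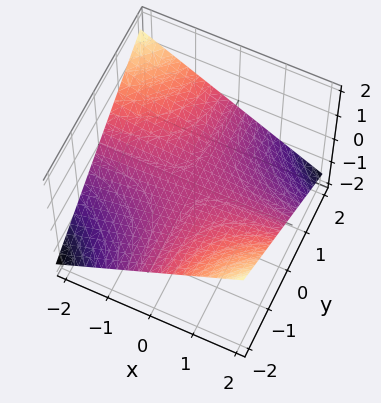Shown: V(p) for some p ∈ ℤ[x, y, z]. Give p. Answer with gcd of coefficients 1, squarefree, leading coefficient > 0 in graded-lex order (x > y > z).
1. The degree is 2 — a saddle surface; a quadric.
2. From the axis intercepts and sections: it crosses the z-axis at the gridline z = 0; every point of the x-axis in the box is on the surface; the visible y-axis segment lies entirely on the surface.
3. Together with the visible shape, these determine p as stated.

x*y + 3*z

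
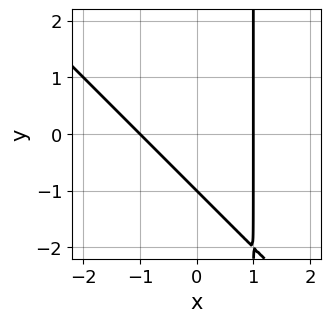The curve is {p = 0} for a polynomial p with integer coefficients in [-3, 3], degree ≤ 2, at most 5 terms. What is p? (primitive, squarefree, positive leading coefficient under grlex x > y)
The degree is 2 — no degree-1 curve has this shape.
Reading off the gridlines: one y-axis crossing is at y = -1; among the integer gridlines, it crosses the x-axis at x ∈ {-1, 1}.
The integer polynomial consistent with all of this is the stated p.

x^2 + x*y - y - 1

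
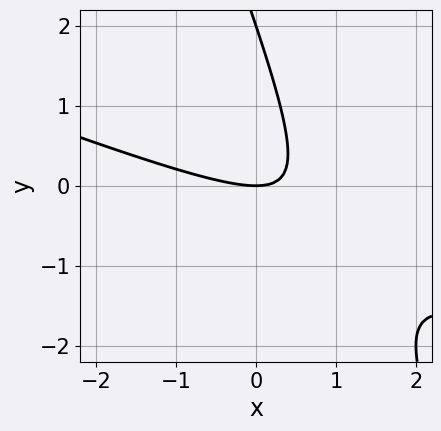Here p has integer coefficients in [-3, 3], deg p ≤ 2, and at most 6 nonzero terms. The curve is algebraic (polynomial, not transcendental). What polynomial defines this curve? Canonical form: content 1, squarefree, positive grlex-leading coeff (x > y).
x^2 + 3*x*y + y^2 - 2*y

(a) The degree is 2 — no degree-1 curve has this shape.
(b) Against the integer gridlines: it meets the x-axis at x = 0 (among the integer gridlines); the y-axis gridline crossings are at y ∈ {0, 2}.
(c) The integer polynomial consistent with all of this is the stated p.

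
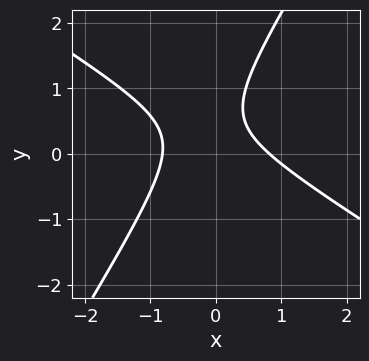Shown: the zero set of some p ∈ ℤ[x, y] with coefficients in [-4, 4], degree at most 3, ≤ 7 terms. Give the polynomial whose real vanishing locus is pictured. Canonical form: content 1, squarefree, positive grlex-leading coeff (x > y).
1. The degree is 2 — a generic line meets the curve in up to 2 points.
2. From the visible intercepts: the curve avoids every integer y-axis point in the box.
3. These observations pin down the coefficients.

3*x^2 + 3*x*y - 3*y^2 + 3*y - 2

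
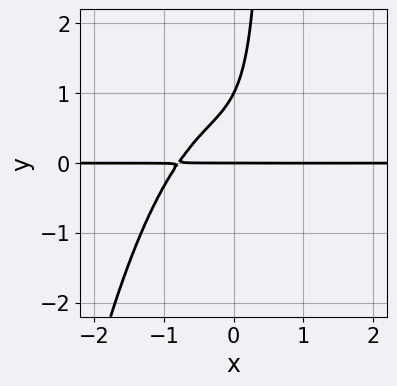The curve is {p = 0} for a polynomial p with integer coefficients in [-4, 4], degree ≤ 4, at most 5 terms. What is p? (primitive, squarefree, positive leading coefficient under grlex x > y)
2*x^3*y + 2*x*y^2 - y^2 + y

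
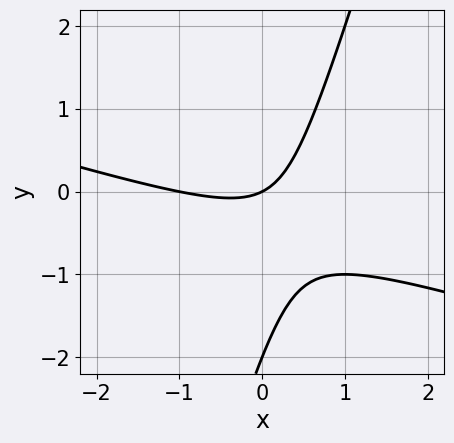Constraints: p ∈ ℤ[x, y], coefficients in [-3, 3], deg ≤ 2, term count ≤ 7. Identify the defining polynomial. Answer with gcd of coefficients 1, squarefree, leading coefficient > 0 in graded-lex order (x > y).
x^2 + 3*x*y - y^2 + x - 2*y

1. The degree is 2 — no degree-1 curve has this shape.
2. From the visible intercepts: among the integer gridlines, it crosses the x-axis at x ∈ {-1, 0}; the y-axis gridline crossings are at y ∈ {-2, 0}.
3. Assembling these constraints gives the stated polynomial.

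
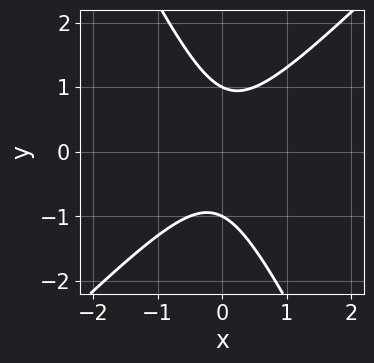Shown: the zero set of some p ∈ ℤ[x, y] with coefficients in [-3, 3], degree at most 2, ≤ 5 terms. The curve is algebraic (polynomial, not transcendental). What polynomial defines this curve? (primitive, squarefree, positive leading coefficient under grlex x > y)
2*x^2 - x*y - y^2 + 1

deg p = 2.
Observable constraints: the y-axis gridline crossings are at y ∈ {-1, 1}; no x-intercept at any integer in the box.
Assembling these constraints gives the stated polynomial.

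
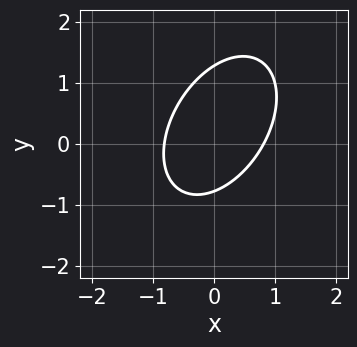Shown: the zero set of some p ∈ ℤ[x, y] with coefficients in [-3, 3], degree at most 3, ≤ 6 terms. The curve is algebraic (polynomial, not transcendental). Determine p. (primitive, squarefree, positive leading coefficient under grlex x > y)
3*x^2 - 2*x*y + 2*y^2 - y - 2

First, the degree is 2 — the shape is more complex than any degree-1 curve.
Finally, matching integer coefficients to the picture gives p.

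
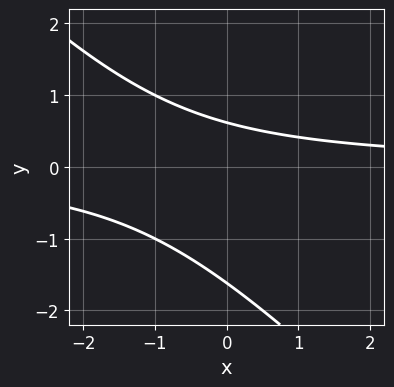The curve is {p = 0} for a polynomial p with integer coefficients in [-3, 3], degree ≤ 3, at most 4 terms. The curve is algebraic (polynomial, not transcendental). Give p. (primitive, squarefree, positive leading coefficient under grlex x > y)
x*y + y^2 + y - 1

Degree: no degree-1 curve has this shape, so deg p = 2.
Against the integer gridlines: no x-intercept at any integer in the box.
Matching integer coefficients to the picture gives p.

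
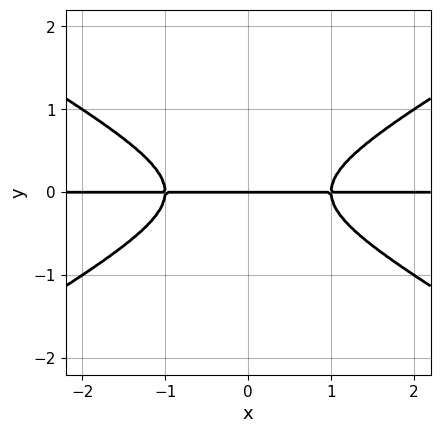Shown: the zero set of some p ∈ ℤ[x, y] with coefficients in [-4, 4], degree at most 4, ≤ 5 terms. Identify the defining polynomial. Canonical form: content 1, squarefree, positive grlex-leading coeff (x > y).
x^2*y - 3*y^3 - y

Degree: the shape is more complex than any degree-2 curve, so deg p = 3.
Symmetries: the x ↦ −x reflection is a symmetry, so x appears only in even powers.
Reading off the gridlines: every point of the x-axis in the box is on the curve; it meets the y-axis at y = 0 (among the integer gridlines).
Assembling these constraints gives the stated polynomial.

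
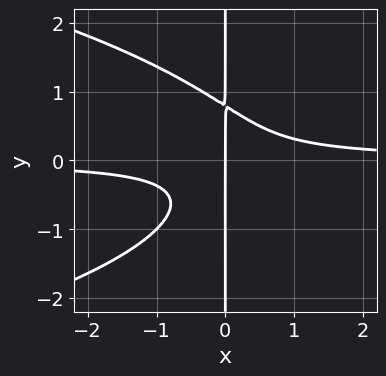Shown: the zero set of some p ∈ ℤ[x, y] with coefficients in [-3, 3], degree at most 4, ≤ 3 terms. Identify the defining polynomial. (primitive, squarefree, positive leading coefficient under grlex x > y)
2*x*y^3 + 3*x^2*y - x

1. Degree: a generic line meets the curve in up to 4 points, so deg p = 4.
2. From the axis intercepts and sections: every point of the y-axis in the box is on the curve; it crosses the x-axis at the gridline x = 0.
3. Solving for integer coefficients yields p as stated.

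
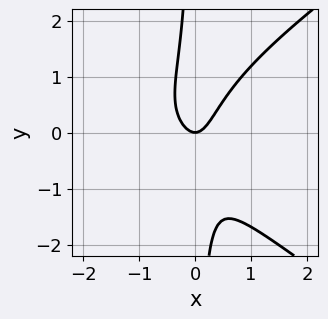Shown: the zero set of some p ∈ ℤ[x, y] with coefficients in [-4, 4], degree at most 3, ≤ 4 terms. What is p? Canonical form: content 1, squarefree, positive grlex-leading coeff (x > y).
(a) deg p = 3. The shape is more complex than any degree-2 curve.
(b) Observable constraints: one x-axis crossing is at x = 0; it crosses the y-axis at the gridline y = 0.
(c) Putting this together gives p.

x^3 - 2*x*y^2 + 3*x^2 - y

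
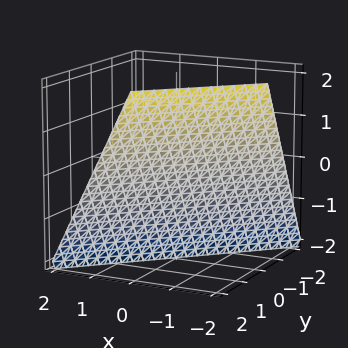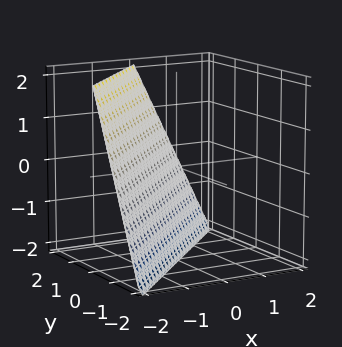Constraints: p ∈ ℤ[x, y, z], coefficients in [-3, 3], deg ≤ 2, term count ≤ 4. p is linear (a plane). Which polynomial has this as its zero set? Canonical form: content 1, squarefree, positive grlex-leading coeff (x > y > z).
1. The degree is 1 — the surface is flat (a plane).
2. From the visible intercepts: it crosses the y-axis at the gridline y = 1; one z-axis crossing is at z = -2; it meets the x-axis at x = -1 (among the integer gridlines).
3. Putting this together gives p.

2*x - 2*y + z + 2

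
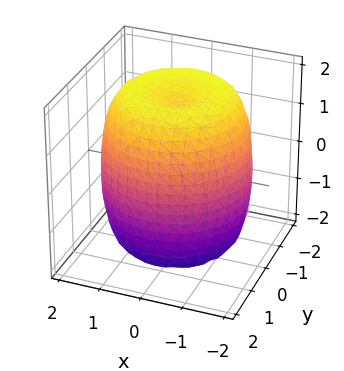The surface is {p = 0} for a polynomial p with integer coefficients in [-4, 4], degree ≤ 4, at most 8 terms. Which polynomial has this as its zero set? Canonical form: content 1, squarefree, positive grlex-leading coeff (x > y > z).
x^4 + 2*x^2*y^2 + y^4 - 2*x^2 - 2*y^2 + z^2 - 3

First, deg p = 4.
Next, symmetries: the z-axis is an axis of rotation, so x and y enter only as x² + y².
Next, from the axis intercepts and sections: a circular section at z = 1 has radius between 1 and 2.
Finally, matching integer coefficients to the picture gives p.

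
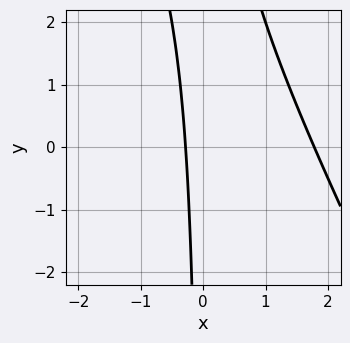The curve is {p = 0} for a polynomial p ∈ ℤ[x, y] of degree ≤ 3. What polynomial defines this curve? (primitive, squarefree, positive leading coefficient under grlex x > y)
2*x^2 + x*y - 3*x - 1

(a) The degree is 2 — the shape is more complex than any degree-1 curve.
(b) Observable constraints: the curve avoids every integer y-axis point in the box.
(c) The integer polynomial consistent with all of this is the stated p.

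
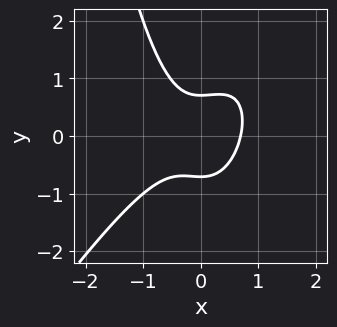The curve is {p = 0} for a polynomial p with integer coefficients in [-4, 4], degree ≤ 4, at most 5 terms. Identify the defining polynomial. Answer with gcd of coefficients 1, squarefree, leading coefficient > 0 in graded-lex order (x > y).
First, degree: a generic line meets the curve in up to 3 points, so deg p = 3.
Finally, the integer polynomial consistent with all of this is the stated p.

3*x^3 - 2*x^2*y + 2*y^2 - 1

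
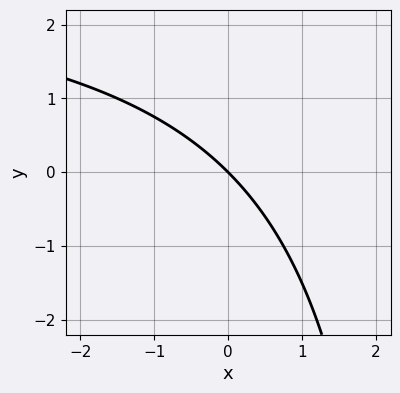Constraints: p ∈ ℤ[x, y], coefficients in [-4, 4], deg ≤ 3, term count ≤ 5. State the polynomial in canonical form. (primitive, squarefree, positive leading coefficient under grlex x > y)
x*y - 3*x - 3*y

First, deg p = 2. The shape is more complex than any degree-1 curve.
Then, from the axis intercepts and sections: one y-axis crossing is at y = 0; it crosses the x-axis at the gridline x = 0.
Finally, assembling these constraints gives the stated polynomial.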